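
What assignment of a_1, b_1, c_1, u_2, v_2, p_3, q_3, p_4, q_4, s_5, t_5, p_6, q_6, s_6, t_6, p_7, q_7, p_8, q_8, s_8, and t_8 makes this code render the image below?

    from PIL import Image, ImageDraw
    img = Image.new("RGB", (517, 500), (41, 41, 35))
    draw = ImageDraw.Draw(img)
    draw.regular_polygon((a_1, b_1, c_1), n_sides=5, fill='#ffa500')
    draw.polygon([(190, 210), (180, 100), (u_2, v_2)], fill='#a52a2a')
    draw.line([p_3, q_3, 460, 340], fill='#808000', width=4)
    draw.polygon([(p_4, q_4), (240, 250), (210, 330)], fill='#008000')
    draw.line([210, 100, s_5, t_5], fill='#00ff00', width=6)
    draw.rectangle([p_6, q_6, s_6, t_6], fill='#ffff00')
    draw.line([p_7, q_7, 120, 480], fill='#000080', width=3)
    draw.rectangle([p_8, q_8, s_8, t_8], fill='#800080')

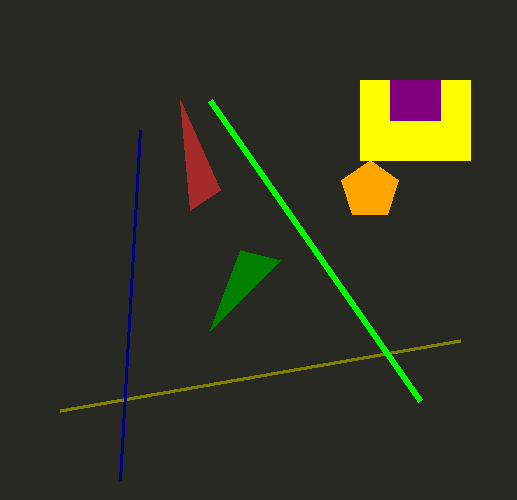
a_1 = 370, b_1 = 190, c_1 = 30, u_2 = 220, v_2 = 190, p_3 = 60, q_3 = 410, p_4 = 280, q_4 = 260, s_5 = 420, t_5 = 400, p_6 = 360, q_6 = 80, s_6 = 470, t_6 = 160, p_7 = 140, q_7 = 130, p_8 = 390, q_8 = 80, s_8 = 440, t_8 = 120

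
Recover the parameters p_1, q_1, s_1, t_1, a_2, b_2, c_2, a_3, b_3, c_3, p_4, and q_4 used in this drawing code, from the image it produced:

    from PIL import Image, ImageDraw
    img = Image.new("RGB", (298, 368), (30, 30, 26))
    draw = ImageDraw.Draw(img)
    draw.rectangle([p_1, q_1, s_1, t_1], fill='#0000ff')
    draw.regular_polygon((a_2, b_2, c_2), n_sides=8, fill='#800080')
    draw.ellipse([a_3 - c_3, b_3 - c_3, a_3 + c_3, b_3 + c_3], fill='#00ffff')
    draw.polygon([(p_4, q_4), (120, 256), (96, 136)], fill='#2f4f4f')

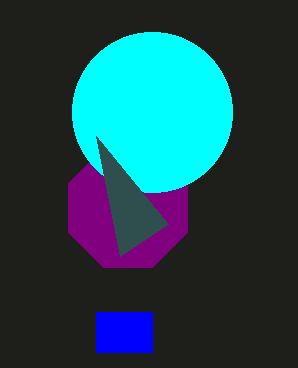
p_1 = 96; q_1 = 312; s_1 = 152; t_1 = 352; a_2 = 128; b_2 = 208; c_2 = 64; a_3 = 152; b_3 = 112; c_3 = 80; p_4 = 168; q_4 = 224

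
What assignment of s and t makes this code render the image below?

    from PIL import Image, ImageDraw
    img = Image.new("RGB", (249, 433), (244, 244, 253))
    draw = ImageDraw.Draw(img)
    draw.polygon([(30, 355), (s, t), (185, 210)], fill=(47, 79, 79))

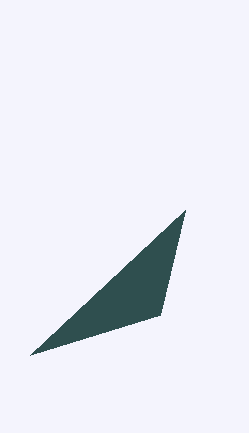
s = 160
t = 315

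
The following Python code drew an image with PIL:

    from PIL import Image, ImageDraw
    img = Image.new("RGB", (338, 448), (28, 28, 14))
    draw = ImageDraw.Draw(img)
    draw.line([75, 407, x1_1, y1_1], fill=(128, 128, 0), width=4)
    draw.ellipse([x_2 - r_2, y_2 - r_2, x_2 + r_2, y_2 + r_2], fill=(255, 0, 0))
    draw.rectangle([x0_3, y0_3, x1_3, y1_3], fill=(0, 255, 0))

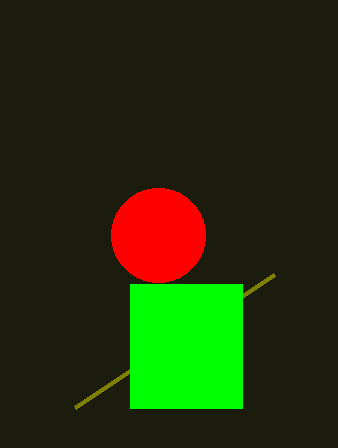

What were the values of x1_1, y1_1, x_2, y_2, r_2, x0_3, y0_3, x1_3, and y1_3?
x1_1 = 274, y1_1 = 274, x_2 = 158, y_2 = 235, r_2 = 47, x0_3 = 130, y0_3 = 284, x1_3 = 242, y1_3 = 408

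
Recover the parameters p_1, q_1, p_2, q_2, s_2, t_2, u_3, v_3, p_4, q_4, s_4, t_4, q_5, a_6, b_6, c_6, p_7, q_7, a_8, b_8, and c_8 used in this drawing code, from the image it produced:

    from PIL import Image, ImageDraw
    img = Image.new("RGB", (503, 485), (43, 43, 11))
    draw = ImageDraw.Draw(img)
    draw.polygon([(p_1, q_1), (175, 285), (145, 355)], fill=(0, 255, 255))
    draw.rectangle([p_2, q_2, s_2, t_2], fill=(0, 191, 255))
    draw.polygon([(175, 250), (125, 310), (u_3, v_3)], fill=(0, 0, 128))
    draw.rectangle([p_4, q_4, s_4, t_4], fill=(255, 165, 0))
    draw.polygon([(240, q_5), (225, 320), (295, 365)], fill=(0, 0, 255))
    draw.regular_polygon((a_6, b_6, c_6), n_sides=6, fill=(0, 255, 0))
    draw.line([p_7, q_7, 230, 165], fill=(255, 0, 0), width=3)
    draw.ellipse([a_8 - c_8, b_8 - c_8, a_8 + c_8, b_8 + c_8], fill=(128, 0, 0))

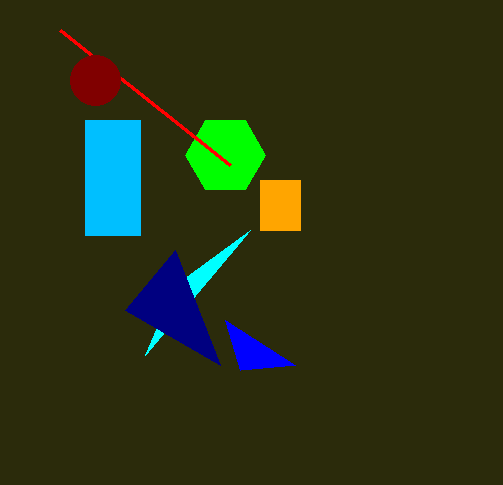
p_1 = 250, q_1 = 230, p_2 = 85, q_2 = 120, s_2 = 140, t_2 = 235, u_3 = 220, v_3 = 365, p_4 = 260, q_4 = 180, s_4 = 300, t_4 = 230, q_5 = 370, a_6 = 225, b_6 = 155, c_6 = 40, p_7 = 60, q_7 = 30, a_8 = 95, b_8 = 80, c_8 = 25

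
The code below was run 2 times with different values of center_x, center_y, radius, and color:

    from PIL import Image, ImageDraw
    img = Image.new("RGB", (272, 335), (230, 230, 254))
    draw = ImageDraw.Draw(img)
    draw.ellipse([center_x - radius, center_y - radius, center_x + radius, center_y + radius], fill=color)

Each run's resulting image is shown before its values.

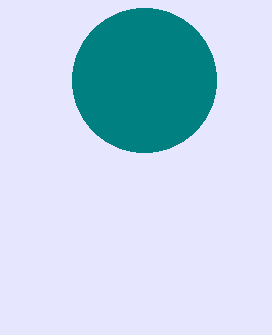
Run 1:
center_x = 144, center_y = 80, radius = 72, color = 'teal'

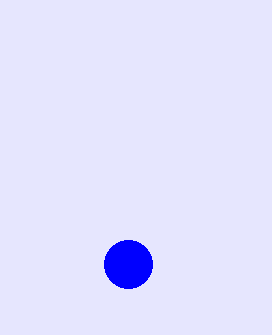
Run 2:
center_x = 128; center_y = 264; radius = 24; color = 'blue'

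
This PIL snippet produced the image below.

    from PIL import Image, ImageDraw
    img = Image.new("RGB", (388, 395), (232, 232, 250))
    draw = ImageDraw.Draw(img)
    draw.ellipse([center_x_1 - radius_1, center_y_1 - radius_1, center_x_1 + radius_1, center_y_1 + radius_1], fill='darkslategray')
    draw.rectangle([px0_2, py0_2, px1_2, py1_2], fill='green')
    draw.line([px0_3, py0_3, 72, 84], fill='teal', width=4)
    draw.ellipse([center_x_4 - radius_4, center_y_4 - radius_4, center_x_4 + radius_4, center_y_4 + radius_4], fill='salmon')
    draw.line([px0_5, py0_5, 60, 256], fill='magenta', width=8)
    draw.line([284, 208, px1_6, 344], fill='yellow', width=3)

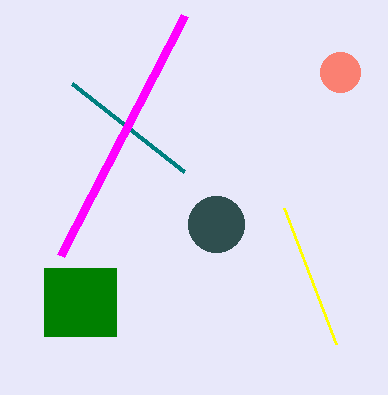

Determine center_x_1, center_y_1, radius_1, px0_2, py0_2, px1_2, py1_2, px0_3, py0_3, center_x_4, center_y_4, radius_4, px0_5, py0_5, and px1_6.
center_x_1 = 216, center_y_1 = 224, radius_1 = 28, px0_2 = 44, py0_2 = 268, px1_2 = 116, py1_2 = 336, px0_3 = 184, py0_3 = 172, center_x_4 = 340, center_y_4 = 72, radius_4 = 20, px0_5 = 184, py0_5 = 16, px1_6 = 336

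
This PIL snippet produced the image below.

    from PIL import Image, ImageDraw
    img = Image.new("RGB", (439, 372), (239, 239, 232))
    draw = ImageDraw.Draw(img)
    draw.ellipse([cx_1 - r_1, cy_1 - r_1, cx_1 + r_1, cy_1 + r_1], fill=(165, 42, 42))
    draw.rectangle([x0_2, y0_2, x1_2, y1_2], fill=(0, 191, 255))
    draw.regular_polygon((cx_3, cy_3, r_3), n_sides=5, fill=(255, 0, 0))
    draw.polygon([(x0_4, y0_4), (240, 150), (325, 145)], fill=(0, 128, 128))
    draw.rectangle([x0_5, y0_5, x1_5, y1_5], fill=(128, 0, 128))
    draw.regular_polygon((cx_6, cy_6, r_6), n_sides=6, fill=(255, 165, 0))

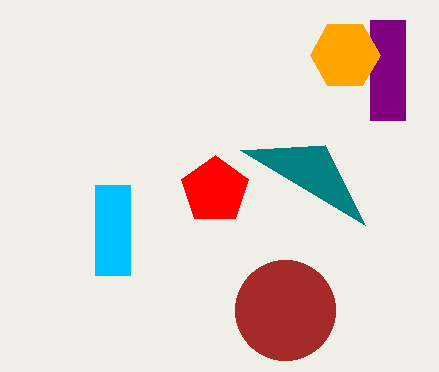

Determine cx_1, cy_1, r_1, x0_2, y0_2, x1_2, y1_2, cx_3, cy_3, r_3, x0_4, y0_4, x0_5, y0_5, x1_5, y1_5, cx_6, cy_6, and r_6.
cx_1 = 285
cy_1 = 310
r_1 = 50
x0_2 = 95
y0_2 = 185
x1_2 = 130
y1_2 = 275
cx_3 = 215
cy_3 = 190
r_3 = 35
x0_4 = 365
y0_4 = 225
x0_5 = 370
y0_5 = 20
x1_5 = 405
y1_5 = 120
cx_6 = 345
cy_6 = 55
r_6 = 35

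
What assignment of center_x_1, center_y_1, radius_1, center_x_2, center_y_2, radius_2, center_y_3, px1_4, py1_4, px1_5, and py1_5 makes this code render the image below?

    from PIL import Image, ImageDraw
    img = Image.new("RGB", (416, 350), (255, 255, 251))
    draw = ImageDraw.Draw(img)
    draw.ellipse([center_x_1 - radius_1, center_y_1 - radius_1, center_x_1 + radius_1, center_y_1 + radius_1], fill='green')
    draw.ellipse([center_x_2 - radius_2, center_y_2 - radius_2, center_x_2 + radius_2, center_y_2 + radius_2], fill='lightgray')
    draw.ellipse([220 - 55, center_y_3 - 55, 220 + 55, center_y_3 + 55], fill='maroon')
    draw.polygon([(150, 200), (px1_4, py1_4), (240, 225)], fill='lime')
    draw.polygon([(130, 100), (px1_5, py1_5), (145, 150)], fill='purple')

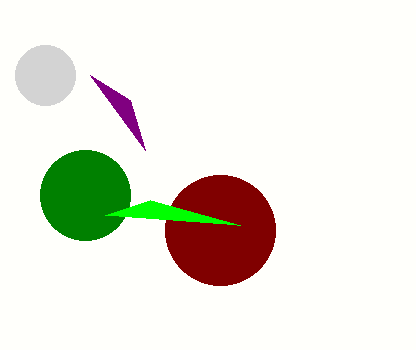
center_x_1 = 85
center_y_1 = 195
radius_1 = 45
center_x_2 = 45
center_y_2 = 75
radius_2 = 30
center_y_3 = 230
px1_4 = 105
py1_4 = 215
px1_5 = 90
py1_5 = 75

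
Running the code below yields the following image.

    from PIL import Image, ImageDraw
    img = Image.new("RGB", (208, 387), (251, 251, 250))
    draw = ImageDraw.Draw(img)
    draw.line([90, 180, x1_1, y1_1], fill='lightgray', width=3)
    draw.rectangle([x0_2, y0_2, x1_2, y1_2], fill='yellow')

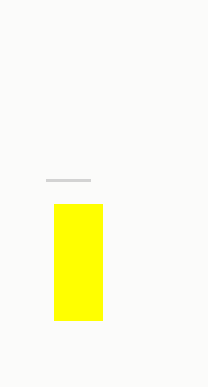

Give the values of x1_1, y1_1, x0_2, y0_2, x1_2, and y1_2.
x1_1 = 46
y1_1 = 180
x0_2 = 54
y0_2 = 204
x1_2 = 102
y1_2 = 320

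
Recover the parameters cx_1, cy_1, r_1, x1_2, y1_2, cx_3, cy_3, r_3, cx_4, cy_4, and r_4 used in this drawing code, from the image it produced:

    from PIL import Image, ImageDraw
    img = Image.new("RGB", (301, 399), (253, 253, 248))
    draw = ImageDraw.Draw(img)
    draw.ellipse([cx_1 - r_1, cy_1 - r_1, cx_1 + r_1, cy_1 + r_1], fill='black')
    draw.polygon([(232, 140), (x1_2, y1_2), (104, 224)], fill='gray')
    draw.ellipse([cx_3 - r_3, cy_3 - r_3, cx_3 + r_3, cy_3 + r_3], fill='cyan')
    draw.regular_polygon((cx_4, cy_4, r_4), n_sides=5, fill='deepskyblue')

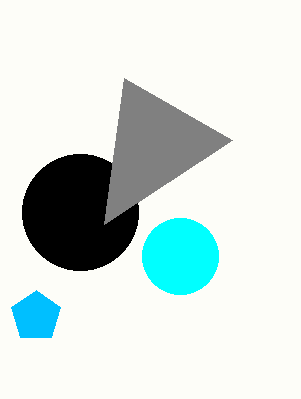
cx_1 = 80, cy_1 = 212, r_1 = 58, x1_2 = 124, y1_2 = 78, cx_3 = 180, cy_3 = 256, r_3 = 38, cx_4 = 36, cy_4 = 316, r_4 = 26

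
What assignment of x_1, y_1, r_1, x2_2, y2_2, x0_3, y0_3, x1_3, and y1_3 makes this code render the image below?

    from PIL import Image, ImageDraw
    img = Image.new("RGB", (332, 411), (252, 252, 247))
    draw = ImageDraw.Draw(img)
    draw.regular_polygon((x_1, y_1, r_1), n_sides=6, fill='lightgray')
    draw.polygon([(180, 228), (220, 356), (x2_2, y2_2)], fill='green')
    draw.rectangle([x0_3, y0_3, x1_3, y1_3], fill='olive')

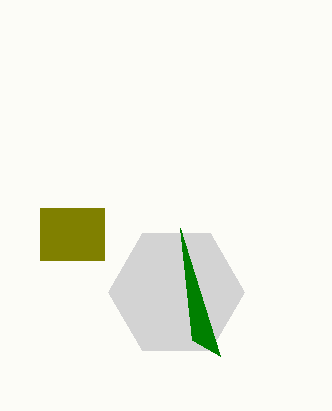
x_1 = 176
y_1 = 292
r_1 = 68
x2_2 = 192
y2_2 = 340
x0_3 = 40
y0_3 = 208
x1_3 = 104
y1_3 = 260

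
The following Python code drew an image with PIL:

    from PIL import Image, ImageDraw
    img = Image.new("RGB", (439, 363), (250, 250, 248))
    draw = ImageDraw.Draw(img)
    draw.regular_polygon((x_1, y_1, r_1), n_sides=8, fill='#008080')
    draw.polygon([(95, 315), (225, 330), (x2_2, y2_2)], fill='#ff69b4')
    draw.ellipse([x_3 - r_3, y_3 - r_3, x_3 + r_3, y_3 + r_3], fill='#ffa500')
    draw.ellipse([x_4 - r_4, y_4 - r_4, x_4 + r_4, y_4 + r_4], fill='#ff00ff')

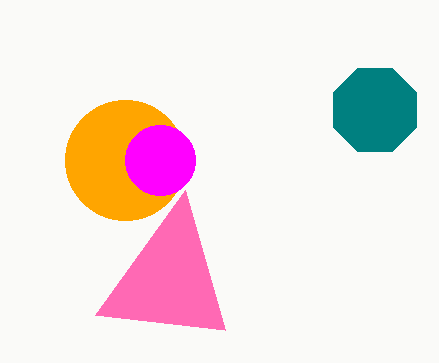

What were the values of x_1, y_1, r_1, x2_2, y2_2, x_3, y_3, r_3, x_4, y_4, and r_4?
x_1 = 375; y_1 = 110; r_1 = 45; x2_2 = 185; y2_2 = 190; x_3 = 125; y_3 = 160; r_3 = 60; x_4 = 160; y_4 = 160; r_4 = 35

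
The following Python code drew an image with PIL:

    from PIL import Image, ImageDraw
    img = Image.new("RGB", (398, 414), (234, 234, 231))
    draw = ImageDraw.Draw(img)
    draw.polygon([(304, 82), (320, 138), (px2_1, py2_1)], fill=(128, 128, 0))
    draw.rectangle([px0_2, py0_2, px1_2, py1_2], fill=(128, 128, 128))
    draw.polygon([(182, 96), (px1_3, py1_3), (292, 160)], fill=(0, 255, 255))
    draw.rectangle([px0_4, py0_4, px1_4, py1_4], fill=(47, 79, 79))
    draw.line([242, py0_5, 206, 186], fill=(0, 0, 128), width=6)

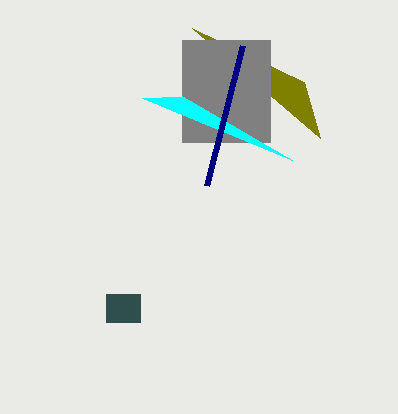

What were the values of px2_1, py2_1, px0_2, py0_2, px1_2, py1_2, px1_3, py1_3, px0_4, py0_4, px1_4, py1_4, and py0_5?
px2_1 = 192, py2_1 = 28, px0_2 = 182, py0_2 = 40, px1_2 = 270, py1_2 = 142, px1_3 = 142, py1_3 = 98, px0_4 = 106, py0_4 = 294, px1_4 = 140, py1_4 = 322, py0_5 = 46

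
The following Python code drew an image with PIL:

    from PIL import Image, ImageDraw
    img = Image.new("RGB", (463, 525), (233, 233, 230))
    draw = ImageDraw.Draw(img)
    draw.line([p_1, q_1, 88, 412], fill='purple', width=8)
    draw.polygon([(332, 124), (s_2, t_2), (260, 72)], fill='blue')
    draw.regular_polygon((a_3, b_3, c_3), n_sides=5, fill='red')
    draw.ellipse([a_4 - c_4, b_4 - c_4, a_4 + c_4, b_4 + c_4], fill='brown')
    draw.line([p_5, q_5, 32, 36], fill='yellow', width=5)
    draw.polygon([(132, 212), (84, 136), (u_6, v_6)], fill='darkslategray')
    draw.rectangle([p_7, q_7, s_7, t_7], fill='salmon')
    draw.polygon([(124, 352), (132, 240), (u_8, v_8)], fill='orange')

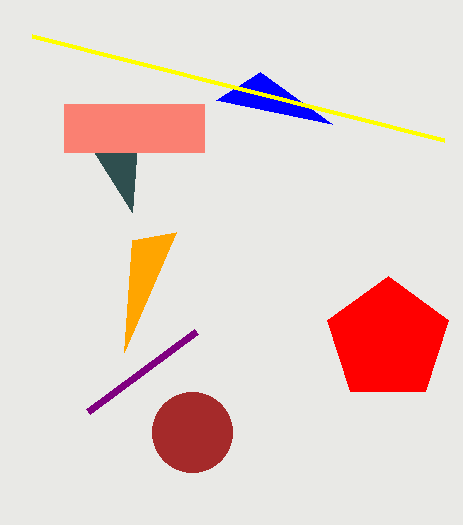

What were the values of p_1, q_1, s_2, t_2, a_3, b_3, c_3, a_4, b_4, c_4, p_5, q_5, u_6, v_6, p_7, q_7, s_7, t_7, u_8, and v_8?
p_1 = 196, q_1 = 332, s_2 = 216, t_2 = 100, a_3 = 388, b_3 = 340, c_3 = 64, a_4 = 192, b_4 = 432, c_4 = 40, p_5 = 444, q_5 = 140, u_6 = 140, v_6 = 104, p_7 = 64, q_7 = 104, s_7 = 204, t_7 = 152, u_8 = 176, v_8 = 232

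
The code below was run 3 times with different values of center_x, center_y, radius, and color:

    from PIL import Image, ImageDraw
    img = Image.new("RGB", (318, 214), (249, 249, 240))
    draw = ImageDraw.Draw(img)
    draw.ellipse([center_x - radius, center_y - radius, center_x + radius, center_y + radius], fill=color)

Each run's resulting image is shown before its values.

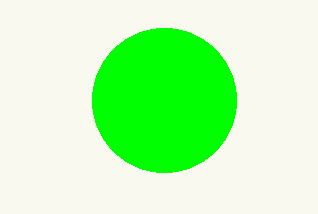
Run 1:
center_x = 164; center_y = 100; radius = 72; color = 'lime'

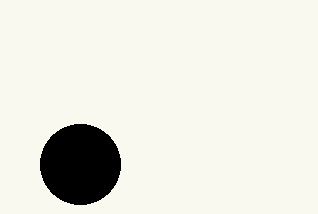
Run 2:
center_x = 80
center_y = 164
radius = 40
color = 'black'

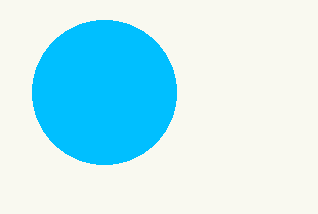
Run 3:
center_x = 104
center_y = 92
radius = 72
color = 'deepskyblue'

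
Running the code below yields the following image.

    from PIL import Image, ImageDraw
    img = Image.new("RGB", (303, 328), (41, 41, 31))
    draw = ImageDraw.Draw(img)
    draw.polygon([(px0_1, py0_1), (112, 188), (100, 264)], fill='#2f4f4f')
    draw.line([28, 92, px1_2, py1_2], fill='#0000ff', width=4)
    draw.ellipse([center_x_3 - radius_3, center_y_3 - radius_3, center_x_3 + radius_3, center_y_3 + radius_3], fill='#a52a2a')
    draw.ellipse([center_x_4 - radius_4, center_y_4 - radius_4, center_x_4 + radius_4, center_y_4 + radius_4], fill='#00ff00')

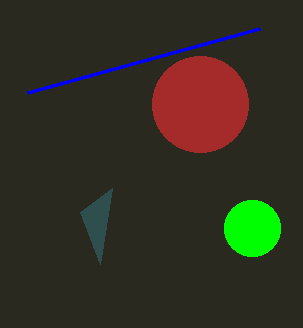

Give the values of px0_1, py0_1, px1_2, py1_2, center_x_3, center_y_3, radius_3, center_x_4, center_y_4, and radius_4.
px0_1 = 80, py0_1 = 212, px1_2 = 260, py1_2 = 28, center_x_3 = 200, center_y_3 = 104, radius_3 = 48, center_x_4 = 252, center_y_4 = 228, radius_4 = 28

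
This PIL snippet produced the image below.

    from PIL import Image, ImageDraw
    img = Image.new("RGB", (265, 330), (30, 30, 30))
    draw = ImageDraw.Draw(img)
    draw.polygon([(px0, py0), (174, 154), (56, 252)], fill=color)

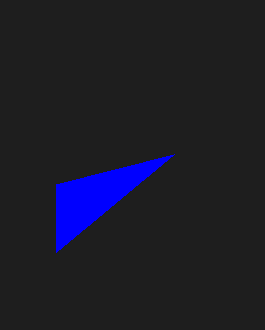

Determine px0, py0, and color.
px0 = 56; py0 = 184; color = 'blue'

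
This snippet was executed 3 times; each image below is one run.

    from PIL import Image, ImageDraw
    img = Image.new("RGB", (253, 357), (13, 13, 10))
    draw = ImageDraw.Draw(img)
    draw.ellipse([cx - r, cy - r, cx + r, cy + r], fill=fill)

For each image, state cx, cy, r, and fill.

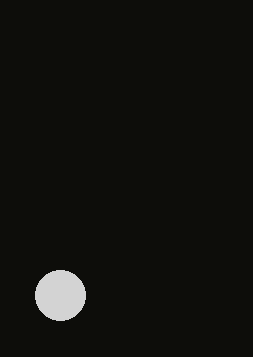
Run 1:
cx = 60; cy = 295; r = 25; fill = 'lightgray'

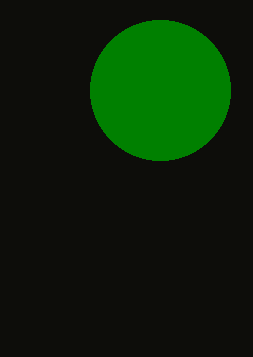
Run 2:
cx = 160
cy = 90
r = 70
fill = 'green'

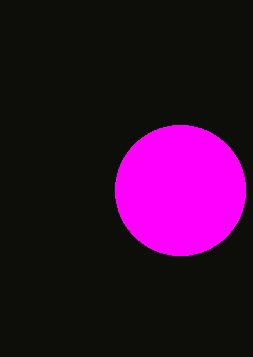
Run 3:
cx = 180; cy = 190; r = 65; fill = 'magenta'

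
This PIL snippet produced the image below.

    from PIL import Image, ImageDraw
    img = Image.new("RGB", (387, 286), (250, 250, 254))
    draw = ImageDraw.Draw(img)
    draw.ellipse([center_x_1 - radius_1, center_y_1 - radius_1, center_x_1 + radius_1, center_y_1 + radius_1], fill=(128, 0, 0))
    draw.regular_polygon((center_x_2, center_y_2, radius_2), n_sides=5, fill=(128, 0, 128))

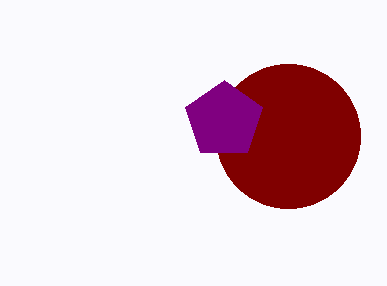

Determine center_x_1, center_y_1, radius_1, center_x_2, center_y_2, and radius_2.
center_x_1 = 288; center_y_1 = 136; radius_1 = 72; center_x_2 = 224; center_y_2 = 120; radius_2 = 40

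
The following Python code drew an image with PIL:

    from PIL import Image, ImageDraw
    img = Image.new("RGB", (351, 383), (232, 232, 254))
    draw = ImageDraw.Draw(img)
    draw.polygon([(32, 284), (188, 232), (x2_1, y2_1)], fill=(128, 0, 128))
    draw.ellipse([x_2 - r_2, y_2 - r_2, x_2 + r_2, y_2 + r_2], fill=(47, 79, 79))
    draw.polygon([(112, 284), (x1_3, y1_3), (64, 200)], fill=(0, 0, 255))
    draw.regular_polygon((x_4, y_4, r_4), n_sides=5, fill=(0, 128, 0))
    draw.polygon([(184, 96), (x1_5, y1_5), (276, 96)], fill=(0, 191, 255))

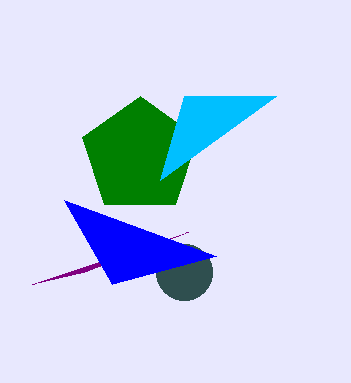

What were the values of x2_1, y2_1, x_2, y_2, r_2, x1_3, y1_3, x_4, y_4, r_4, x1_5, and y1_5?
x2_1 = 84, y2_1 = 272, x_2 = 184, y_2 = 272, r_2 = 28, x1_3 = 216, y1_3 = 256, x_4 = 140, y_4 = 156, r_4 = 60, x1_5 = 160, y1_5 = 180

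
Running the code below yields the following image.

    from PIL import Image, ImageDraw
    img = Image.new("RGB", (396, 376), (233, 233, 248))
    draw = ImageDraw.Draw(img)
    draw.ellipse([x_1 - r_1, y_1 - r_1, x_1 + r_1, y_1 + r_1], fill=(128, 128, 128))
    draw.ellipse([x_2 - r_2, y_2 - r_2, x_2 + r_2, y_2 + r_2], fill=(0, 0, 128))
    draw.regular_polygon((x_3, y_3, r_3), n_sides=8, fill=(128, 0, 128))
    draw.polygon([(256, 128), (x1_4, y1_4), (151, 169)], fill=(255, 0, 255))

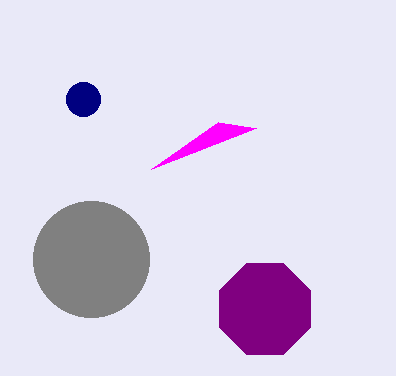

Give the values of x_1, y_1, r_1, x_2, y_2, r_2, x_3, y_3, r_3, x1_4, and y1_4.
x_1 = 91; y_1 = 259; r_1 = 58; x_2 = 83; y_2 = 99; r_2 = 17; x_3 = 265; y_3 = 309; r_3 = 49; x1_4 = 218; y1_4 = 122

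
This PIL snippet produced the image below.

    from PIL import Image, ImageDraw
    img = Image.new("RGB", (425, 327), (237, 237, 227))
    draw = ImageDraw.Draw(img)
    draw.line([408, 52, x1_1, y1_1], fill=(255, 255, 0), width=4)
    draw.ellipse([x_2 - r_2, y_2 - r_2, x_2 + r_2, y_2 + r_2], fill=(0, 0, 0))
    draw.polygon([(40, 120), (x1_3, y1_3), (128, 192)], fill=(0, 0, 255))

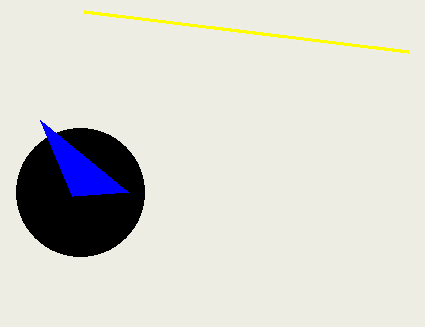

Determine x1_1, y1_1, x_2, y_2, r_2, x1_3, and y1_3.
x1_1 = 84; y1_1 = 12; x_2 = 80; y_2 = 192; r_2 = 64; x1_3 = 72; y1_3 = 196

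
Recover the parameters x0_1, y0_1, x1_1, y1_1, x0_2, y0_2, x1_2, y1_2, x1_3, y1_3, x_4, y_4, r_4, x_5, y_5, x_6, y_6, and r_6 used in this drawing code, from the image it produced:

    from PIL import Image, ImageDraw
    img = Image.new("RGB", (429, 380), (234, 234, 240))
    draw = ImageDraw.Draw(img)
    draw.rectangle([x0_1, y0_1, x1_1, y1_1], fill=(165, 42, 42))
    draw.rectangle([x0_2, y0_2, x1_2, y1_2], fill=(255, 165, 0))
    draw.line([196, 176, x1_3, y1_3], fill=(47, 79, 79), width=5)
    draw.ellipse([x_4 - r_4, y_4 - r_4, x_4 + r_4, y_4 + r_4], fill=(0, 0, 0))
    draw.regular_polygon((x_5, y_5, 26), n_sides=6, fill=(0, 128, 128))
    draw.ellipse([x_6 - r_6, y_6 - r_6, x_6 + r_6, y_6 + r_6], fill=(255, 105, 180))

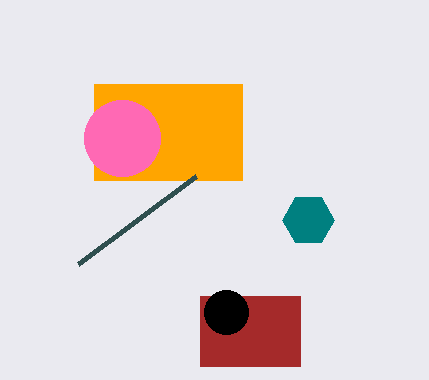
x0_1 = 200
y0_1 = 296
x1_1 = 300
y1_1 = 366
x0_2 = 94
y0_2 = 84
x1_2 = 242
y1_2 = 180
x1_3 = 78
y1_3 = 264
x_4 = 226
y_4 = 312
r_4 = 22
x_5 = 308
y_5 = 220
x_6 = 122
y_6 = 138
r_6 = 38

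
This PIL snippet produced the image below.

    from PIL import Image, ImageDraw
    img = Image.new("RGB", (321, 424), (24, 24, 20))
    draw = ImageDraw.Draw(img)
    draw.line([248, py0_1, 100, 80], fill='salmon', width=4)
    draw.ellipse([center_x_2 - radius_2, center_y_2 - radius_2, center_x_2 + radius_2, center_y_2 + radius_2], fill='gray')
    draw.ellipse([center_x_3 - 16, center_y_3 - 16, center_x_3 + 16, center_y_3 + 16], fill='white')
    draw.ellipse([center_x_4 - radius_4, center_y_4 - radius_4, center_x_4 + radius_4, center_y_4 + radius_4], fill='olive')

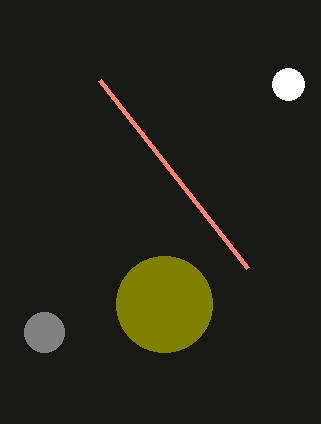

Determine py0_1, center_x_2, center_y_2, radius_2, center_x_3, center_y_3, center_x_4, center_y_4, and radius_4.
py0_1 = 268, center_x_2 = 44, center_y_2 = 332, radius_2 = 20, center_x_3 = 288, center_y_3 = 84, center_x_4 = 164, center_y_4 = 304, radius_4 = 48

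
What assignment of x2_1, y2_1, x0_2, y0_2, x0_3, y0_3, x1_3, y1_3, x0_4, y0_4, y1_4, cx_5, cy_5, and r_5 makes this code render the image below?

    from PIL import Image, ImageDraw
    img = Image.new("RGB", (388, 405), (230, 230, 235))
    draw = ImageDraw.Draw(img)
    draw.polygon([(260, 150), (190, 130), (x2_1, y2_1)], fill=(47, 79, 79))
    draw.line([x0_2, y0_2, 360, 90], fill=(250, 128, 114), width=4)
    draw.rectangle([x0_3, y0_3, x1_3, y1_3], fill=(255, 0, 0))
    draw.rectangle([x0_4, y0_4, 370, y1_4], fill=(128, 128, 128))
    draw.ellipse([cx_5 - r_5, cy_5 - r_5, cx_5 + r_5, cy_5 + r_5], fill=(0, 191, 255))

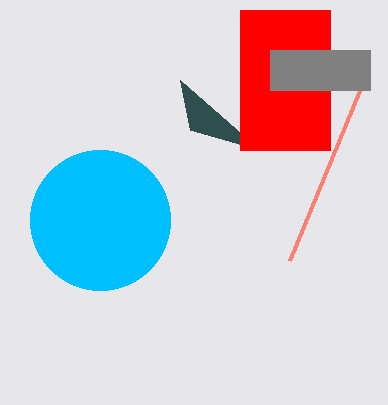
x2_1 = 180, y2_1 = 80, x0_2 = 290, y0_2 = 260, x0_3 = 240, y0_3 = 10, x1_3 = 330, y1_3 = 150, x0_4 = 270, y0_4 = 50, y1_4 = 90, cx_5 = 100, cy_5 = 220, r_5 = 70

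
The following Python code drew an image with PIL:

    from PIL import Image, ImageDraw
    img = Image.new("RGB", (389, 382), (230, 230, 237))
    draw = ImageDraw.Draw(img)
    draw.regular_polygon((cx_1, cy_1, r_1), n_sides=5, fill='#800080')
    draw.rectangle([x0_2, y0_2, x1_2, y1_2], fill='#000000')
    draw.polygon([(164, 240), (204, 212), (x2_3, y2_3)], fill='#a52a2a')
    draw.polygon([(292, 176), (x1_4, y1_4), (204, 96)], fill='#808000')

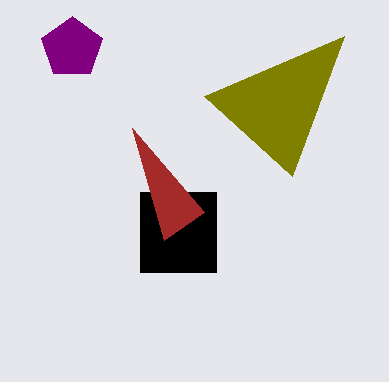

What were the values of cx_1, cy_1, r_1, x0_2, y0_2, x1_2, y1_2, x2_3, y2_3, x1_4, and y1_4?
cx_1 = 72, cy_1 = 48, r_1 = 32, x0_2 = 140, y0_2 = 192, x1_2 = 216, y1_2 = 272, x2_3 = 132, y2_3 = 128, x1_4 = 344, y1_4 = 36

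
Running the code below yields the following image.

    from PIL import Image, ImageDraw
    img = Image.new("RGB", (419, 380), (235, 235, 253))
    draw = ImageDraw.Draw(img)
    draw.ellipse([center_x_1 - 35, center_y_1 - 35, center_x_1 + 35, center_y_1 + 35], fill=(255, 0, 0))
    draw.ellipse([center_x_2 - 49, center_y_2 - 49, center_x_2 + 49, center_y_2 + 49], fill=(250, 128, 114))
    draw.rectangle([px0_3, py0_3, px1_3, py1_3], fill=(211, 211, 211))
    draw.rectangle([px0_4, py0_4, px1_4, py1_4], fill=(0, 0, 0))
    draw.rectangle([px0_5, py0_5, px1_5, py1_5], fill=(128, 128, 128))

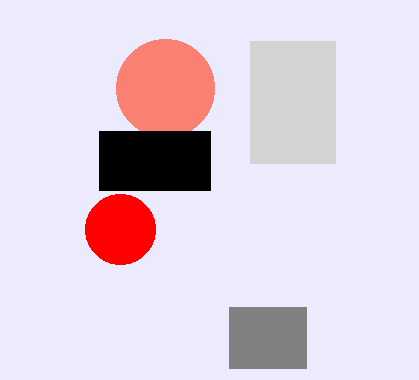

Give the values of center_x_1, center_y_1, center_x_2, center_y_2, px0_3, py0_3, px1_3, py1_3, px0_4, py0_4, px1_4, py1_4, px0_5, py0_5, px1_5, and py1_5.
center_x_1 = 120; center_y_1 = 229; center_x_2 = 165; center_y_2 = 88; px0_3 = 250; py0_3 = 41; px1_3 = 335; py1_3 = 163; px0_4 = 99; py0_4 = 131; px1_4 = 210; py1_4 = 190; px0_5 = 229; py0_5 = 307; px1_5 = 306; py1_5 = 368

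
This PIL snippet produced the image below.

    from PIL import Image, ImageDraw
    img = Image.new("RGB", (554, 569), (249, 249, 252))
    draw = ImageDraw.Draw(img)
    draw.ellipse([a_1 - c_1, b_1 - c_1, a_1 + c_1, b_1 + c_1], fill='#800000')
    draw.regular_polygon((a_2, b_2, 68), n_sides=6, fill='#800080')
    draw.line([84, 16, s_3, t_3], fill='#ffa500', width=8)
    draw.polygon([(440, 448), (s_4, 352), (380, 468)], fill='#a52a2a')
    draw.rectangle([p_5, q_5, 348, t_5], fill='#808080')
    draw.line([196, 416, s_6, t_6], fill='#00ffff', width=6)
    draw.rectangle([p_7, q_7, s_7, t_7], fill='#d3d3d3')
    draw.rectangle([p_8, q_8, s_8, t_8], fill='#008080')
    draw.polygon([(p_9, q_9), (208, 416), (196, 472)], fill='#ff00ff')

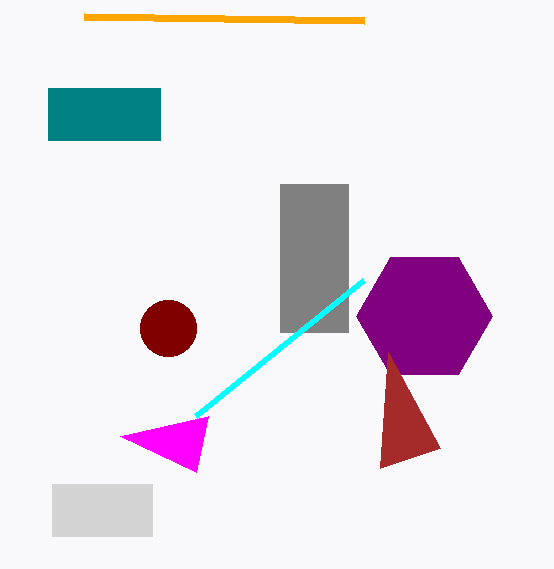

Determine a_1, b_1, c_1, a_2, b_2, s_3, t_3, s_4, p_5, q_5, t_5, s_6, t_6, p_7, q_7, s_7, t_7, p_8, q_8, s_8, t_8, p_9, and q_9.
a_1 = 168, b_1 = 328, c_1 = 28, a_2 = 424, b_2 = 316, s_3 = 364, t_3 = 20, s_4 = 388, p_5 = 280, q_5 = 184, t_5 = 332, s_6 = 364, t_6 = 280, p_7 = 52, q_7 = 484, s_7 = 152, t_7 = 536, p_8 = 48, q_8 = 88, s_8 = 160, t_8 = 140, p_9 = 120, q_9 = 436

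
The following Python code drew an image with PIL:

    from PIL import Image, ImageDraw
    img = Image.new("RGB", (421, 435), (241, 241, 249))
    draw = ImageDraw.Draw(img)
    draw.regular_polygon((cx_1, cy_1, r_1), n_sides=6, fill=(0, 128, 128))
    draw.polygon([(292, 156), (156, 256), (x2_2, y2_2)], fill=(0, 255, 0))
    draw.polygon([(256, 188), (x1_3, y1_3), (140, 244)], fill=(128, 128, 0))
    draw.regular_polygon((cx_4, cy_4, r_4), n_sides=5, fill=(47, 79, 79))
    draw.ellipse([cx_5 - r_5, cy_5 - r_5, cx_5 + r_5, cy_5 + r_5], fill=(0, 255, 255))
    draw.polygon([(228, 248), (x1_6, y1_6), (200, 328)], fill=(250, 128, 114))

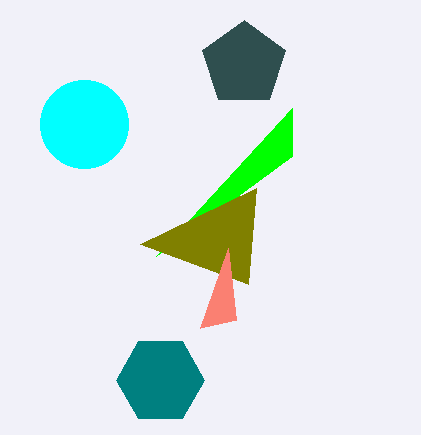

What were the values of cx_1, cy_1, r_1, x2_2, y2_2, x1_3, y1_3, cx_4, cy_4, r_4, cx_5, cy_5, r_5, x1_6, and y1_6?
cx_1 = 160; cy_1 = 380; r_1 = 44; x2_2 = 292; y2_2 = 108; x1_3 = 248; y1_3 = 284; cx_4 = 244; cy_4 = 64; r_4 = 44; cx_5 = 84; cy_5 = 124; r_5 = 44; x1_6 = 236; y1_6 = 320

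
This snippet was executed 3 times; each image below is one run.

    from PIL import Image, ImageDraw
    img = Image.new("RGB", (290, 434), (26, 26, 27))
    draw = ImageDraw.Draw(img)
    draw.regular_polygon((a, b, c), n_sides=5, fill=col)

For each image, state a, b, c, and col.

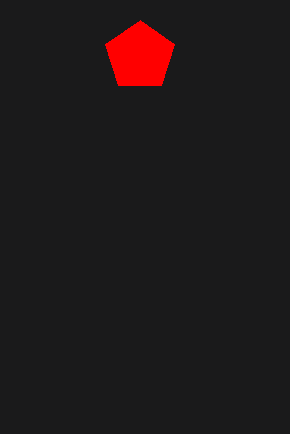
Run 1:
a = 140
b = 56
c = 36
col = 'red'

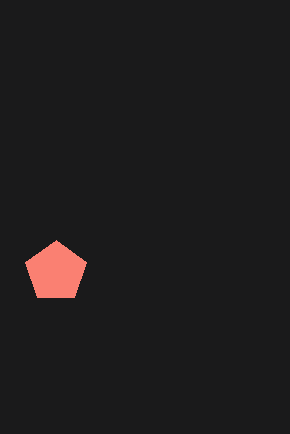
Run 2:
a = 56
b = 272
c = 32
col = 'salmon'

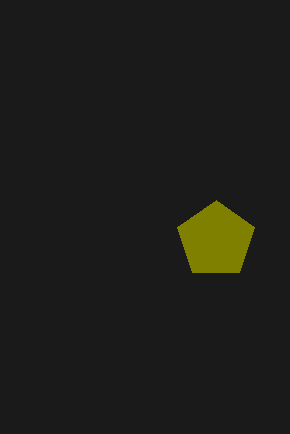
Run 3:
a = 216, b = 240, c = 40, col = 'olive'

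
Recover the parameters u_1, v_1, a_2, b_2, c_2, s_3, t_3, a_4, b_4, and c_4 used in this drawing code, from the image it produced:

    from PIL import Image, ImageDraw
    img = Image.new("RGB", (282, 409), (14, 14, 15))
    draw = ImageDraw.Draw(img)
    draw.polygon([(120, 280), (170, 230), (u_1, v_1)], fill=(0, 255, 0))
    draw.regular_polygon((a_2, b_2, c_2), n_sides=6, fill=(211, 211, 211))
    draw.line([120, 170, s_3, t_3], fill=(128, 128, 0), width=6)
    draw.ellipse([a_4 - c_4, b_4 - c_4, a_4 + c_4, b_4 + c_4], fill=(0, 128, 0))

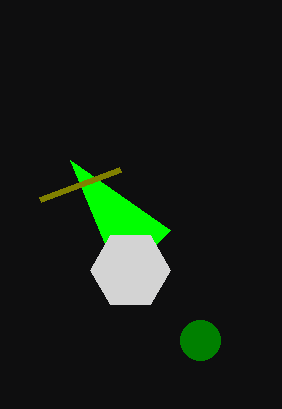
u_1 = 70
v_1 = 160
a_2 = 130
b_2 = 270
c_2 = 40
s_3 = 40
t_3 = 200
a_4 = 200
b_4 = 340
c_4 = 20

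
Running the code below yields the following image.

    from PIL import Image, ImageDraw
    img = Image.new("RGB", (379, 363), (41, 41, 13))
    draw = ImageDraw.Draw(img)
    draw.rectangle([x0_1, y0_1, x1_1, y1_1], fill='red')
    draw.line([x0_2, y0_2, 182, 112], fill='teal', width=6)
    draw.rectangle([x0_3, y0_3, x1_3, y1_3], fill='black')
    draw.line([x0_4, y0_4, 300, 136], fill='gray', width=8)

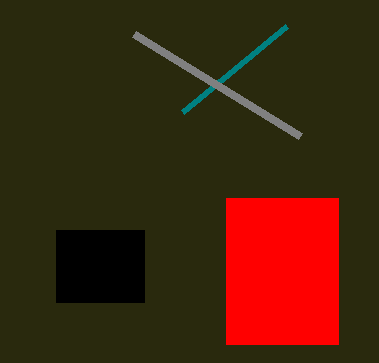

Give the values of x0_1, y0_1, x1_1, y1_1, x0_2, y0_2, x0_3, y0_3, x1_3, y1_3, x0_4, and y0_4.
x0_1 = 226, y0_1 = 198, x1_1 = 338, y1_1 = 344, x0_2 = 286, y0_2 = 26, x0_3 = 56, y0_3 = 230, x1_3 = 144, y1_3 = 302, x0_4 = 134, y0_4 = 34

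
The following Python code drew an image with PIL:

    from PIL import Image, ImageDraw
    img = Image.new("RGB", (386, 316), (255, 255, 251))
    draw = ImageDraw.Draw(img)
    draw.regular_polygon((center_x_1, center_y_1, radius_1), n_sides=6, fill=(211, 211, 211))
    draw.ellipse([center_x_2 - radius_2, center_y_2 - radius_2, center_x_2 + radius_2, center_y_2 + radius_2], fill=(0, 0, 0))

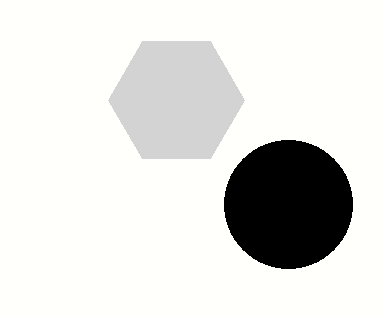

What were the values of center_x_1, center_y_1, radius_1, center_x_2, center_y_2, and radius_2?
center_x_1 = 176, center_y_1 = 100, radius_1 = 68, center_x_2 = 288, center_y_2 = 204, radius_2 = 64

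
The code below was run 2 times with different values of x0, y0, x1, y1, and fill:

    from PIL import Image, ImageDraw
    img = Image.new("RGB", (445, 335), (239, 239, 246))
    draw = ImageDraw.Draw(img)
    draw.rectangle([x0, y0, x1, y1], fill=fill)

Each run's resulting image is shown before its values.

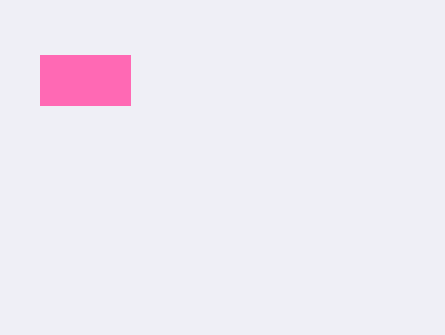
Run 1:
x0 = 40; y0 = 55; x1 = 130; y1 = 105; fill = 'hotpink'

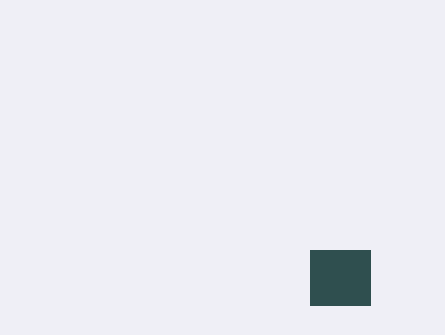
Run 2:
x0 = 310, y0 = 250, x1 = 370, y1 = 305, fill = 'darkslategray'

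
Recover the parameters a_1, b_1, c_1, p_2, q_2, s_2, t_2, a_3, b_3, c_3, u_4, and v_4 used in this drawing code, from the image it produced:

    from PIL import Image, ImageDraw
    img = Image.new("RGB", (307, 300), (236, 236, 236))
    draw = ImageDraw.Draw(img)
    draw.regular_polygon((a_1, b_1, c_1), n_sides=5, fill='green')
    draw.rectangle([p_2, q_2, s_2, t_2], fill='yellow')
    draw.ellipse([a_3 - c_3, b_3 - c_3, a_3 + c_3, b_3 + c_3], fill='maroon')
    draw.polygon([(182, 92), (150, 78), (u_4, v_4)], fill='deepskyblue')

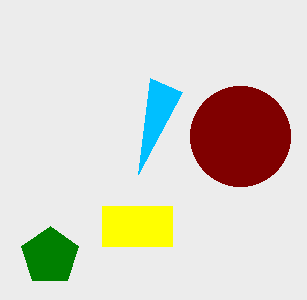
a_1 = 50; b_1 = 256; c_1 = 30; p_2 = 102; q_2 = 206; s_2 = 172; t_2 = 246; a_3 = 240; b_3 = 136; c_3 = 50; u_4 = 138; v_4 = 174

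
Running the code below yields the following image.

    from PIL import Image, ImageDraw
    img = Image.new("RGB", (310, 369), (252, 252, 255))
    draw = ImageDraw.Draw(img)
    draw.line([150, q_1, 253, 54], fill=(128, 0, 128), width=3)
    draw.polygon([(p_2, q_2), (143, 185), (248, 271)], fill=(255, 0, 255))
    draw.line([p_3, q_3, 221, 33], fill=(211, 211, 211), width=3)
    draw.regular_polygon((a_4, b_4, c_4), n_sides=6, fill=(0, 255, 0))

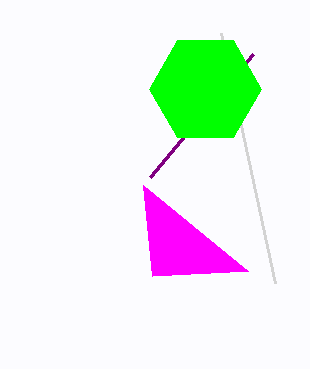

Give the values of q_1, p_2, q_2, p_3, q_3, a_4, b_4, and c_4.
q_1 = 177, p_2 = 152, q_2 = 276, p_3 = 275, q_3 = 283, a_4 = 205, b_4 = 89, c_4 = 56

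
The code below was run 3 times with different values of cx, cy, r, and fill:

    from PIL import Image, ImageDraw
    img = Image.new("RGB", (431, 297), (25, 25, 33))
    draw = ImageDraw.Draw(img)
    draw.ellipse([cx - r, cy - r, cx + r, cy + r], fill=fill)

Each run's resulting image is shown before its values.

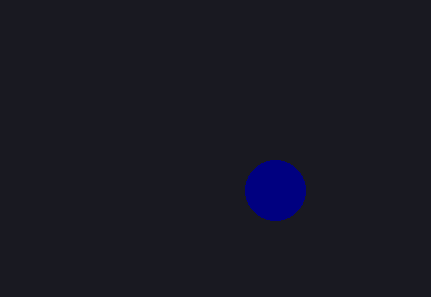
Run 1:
cx = 275
cy = 190
r = 30
fill = 'navy'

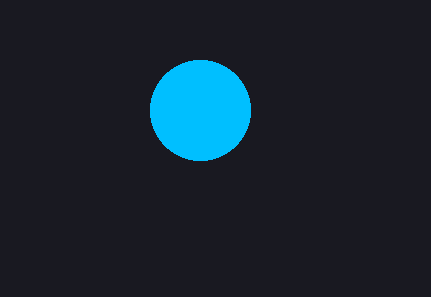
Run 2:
cx = 200; cy = 110; r = 50; fill = 'deepskyblue'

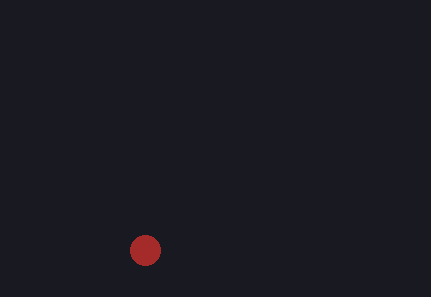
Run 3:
cx = 145; cy = 250; r = 15; fill = 'brown'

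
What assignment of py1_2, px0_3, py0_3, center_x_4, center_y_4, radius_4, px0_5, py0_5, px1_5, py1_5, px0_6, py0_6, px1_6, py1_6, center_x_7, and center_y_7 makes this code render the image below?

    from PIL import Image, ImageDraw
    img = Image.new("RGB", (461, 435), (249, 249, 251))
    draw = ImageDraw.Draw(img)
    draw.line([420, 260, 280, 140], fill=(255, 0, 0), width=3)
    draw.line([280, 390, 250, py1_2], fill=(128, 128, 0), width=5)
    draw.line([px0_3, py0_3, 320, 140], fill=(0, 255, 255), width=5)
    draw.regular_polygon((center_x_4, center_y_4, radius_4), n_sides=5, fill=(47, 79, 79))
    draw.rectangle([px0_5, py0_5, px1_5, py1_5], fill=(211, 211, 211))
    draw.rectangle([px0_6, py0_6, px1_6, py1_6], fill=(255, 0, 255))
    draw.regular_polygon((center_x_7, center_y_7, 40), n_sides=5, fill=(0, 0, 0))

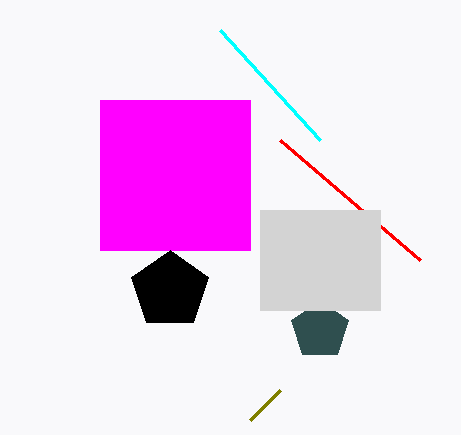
py1_2 = 420; px0_3 = 220; py0_3 = 30; center_x_4 = 320; center_y_4 = 330; radius_4 = 30; px0_5 = 260; py0_5 = 210; px1_5 = 380; py1_5 = 310; px0_6 = 100; py0_6 = 100; px1_6 = 250; py1_6 = 250; center_x_7 = 170; center_y_7 = 290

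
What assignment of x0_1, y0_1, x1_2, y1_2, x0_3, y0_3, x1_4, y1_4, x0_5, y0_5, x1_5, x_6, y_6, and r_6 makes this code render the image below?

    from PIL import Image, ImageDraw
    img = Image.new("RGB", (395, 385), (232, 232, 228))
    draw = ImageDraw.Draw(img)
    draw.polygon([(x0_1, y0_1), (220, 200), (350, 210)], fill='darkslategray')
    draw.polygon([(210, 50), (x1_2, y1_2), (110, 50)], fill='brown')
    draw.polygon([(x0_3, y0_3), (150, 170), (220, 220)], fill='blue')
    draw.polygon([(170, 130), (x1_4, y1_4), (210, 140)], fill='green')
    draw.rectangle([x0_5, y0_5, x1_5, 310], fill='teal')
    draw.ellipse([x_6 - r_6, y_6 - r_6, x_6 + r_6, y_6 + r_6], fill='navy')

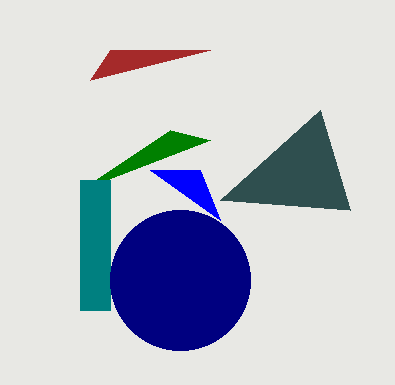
x0_1 = 320
y0_1 = 110
x1_2 = 90
y1_2 = 80
x0_3 = 200
y0_3 = 170
x1_4 = 80
y1_4 = 190
x0_5 = 80
y0_5 = 180
x1_5 = 110
x_6 = 180
y_6 = 280
r_6 = 70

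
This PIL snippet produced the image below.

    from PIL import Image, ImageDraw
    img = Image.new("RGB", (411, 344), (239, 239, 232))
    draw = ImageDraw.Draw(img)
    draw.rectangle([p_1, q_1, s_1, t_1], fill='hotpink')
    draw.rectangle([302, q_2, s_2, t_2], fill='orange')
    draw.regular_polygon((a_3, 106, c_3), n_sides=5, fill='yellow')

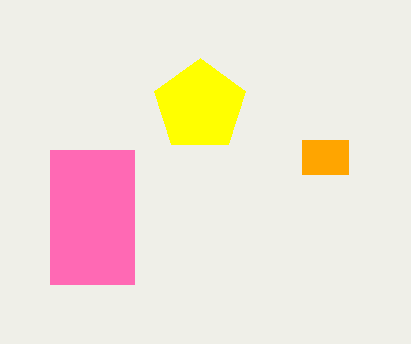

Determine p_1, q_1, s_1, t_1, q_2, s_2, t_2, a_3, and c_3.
p_1 = 50, q_1 = 150, s_1 = 134, t_1 = 284, q_2 = 140, s_2 = 348, t_2 = 174, a_3 = 200, c_3 = 48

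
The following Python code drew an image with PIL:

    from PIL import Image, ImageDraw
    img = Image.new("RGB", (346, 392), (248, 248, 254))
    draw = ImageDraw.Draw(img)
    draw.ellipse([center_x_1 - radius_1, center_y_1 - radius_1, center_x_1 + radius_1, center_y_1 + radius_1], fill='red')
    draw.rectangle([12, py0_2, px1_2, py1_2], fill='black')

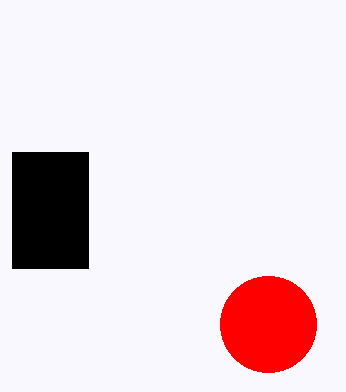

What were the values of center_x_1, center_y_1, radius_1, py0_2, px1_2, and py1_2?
center_x_1 = 268, center_y_1 = 324, radius_1 = 48, py0_2 = 152, px1_2 = 88, py1_2 = 268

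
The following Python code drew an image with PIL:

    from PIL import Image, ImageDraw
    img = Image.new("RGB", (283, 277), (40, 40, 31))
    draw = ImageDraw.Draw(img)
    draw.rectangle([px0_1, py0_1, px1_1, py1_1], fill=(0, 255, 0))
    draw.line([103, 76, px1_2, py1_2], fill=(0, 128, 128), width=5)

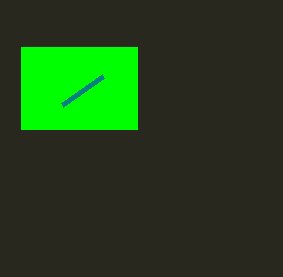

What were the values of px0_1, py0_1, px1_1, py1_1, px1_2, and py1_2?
px0_1 = 21; py0_1 = 47; px1_1 = 137; py1_1 = 129; px1_2 = 62; py1_2 = 105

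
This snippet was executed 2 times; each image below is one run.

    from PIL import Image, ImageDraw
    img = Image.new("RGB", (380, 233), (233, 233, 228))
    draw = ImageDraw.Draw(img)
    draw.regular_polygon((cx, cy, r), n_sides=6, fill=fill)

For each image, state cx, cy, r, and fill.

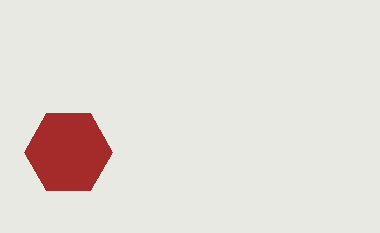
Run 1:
cx = 68
cy = 152
r = 44
fill = 'brown'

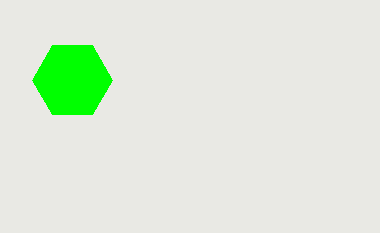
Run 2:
cx = 72; cy = 80; r = 40; fill = 'lime'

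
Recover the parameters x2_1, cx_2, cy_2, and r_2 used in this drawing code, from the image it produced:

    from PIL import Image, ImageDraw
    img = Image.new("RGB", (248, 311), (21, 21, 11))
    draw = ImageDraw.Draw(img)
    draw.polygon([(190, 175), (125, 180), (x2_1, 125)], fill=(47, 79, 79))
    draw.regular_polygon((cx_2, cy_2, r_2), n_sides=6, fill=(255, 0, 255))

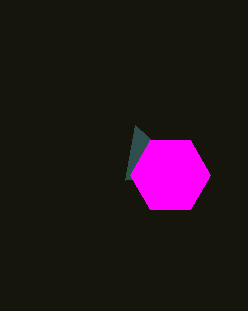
x2_1 = 135; cx_2 = 170; cy_2 = 175; r_2 = 40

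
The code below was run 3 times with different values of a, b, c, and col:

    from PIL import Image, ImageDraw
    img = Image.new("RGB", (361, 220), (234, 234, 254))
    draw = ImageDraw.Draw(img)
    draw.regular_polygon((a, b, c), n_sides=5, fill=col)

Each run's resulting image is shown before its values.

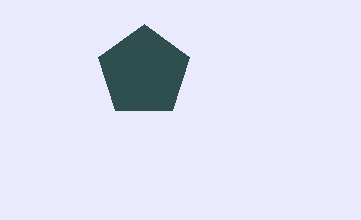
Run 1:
a = 144; b = 72; c = 48; col = 'darkslategray'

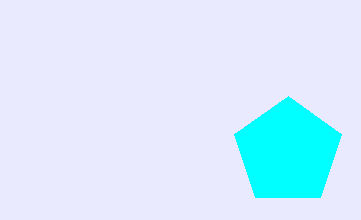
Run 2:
a = 288, b = 152, c = 56, col = 'cyan'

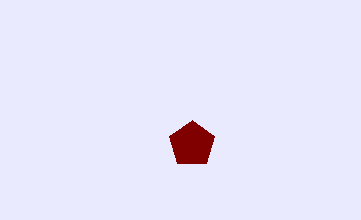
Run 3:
a = 192, b = 144, c = 24, col = 'maroon'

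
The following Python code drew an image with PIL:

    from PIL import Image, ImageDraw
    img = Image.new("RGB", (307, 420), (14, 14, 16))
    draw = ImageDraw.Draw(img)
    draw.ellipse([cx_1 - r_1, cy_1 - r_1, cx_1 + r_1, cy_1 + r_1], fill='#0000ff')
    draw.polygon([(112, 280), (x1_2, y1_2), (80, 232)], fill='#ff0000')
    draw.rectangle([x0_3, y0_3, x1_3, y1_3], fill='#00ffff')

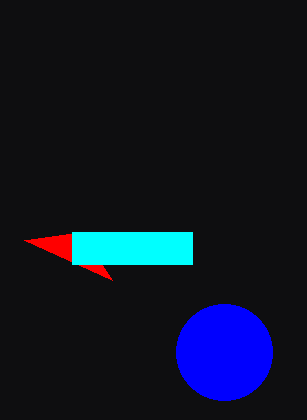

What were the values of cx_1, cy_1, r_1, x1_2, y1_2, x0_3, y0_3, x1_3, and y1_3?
cx_1 = 224
cy_1 = 352
r_1 = 48
x1_2 = 24
y1_2 = 240
x0_3 = 72
y0_3 = 232
x1_3 = 192
y1_3 = 264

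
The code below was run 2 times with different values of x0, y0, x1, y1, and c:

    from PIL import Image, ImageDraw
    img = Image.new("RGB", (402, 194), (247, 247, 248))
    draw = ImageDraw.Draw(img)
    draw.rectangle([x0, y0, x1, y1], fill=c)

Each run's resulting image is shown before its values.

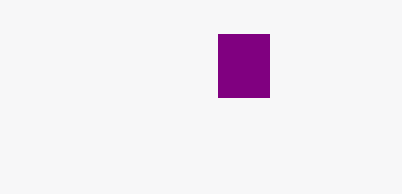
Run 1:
x0 = 218
y0 = 34
x1 = 269
y1 = 97
c = 'purple'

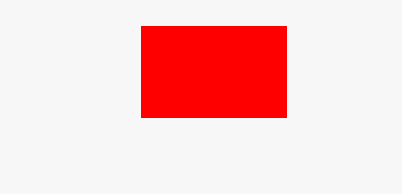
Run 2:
x0 = 141; y0 = 26; x1 = 286; y1 = 117; c = 'red'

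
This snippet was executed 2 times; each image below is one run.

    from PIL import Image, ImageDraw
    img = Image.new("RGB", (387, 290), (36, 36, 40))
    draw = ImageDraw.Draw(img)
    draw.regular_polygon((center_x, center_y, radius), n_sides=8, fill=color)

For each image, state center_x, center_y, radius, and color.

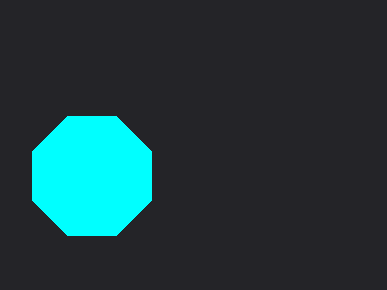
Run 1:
center_x = 92; center_y = 176; radius = 64; color = 'cyan'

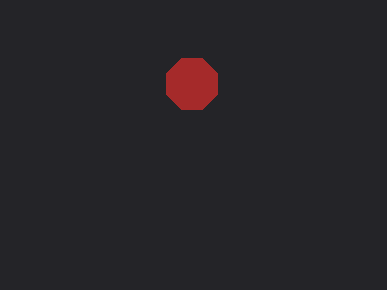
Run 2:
center_x = 192
center_y = 84
radius = 28
color = 'brown'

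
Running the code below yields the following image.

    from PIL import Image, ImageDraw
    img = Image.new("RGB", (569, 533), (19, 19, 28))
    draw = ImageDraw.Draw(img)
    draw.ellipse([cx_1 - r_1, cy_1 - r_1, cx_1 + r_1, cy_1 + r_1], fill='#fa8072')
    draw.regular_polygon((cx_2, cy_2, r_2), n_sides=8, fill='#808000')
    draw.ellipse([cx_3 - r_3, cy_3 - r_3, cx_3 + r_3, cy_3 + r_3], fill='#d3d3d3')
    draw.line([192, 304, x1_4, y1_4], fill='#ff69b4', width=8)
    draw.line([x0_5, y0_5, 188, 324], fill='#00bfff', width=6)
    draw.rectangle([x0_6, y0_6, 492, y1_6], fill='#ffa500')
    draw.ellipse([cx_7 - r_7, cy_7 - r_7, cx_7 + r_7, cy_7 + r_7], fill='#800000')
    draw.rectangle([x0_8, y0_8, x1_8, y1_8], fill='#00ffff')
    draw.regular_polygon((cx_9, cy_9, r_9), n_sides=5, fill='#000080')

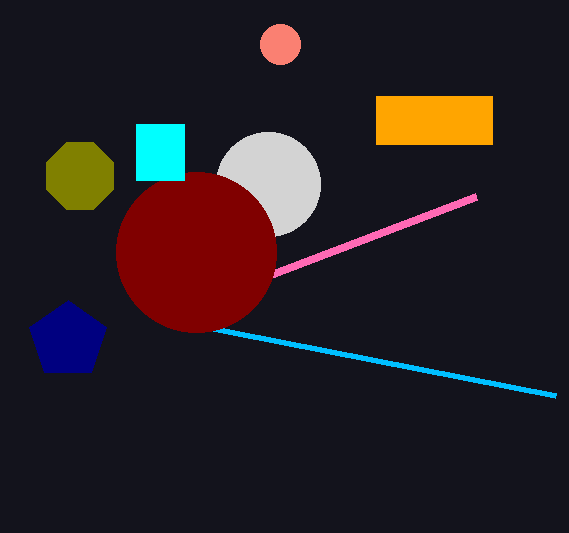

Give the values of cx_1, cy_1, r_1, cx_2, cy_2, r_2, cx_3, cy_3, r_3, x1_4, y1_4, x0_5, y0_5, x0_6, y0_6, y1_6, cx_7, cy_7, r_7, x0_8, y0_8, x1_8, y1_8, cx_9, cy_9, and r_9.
cx_1 = 280; cy_1 = 44; r_1 = 20; cx_2 = 80; cy_2 = 176; r_2 = 36; cx_3 = 268; cy_3 = 184; r_3 = 52; x1_4 = 476; y1_4 = 196; x0_5 = 556; y0_5 = 396; x0_6 = 376; y0_6 = 96; y1_6 = 144; cx_7 = 196; cy_7 = 252; r_7 = 80; x0_8 = 136; y0_8 = 124; x1_8 = 184; y1_8 = 180; cx_9 = 68; cy_9 = 340; r_9 = 40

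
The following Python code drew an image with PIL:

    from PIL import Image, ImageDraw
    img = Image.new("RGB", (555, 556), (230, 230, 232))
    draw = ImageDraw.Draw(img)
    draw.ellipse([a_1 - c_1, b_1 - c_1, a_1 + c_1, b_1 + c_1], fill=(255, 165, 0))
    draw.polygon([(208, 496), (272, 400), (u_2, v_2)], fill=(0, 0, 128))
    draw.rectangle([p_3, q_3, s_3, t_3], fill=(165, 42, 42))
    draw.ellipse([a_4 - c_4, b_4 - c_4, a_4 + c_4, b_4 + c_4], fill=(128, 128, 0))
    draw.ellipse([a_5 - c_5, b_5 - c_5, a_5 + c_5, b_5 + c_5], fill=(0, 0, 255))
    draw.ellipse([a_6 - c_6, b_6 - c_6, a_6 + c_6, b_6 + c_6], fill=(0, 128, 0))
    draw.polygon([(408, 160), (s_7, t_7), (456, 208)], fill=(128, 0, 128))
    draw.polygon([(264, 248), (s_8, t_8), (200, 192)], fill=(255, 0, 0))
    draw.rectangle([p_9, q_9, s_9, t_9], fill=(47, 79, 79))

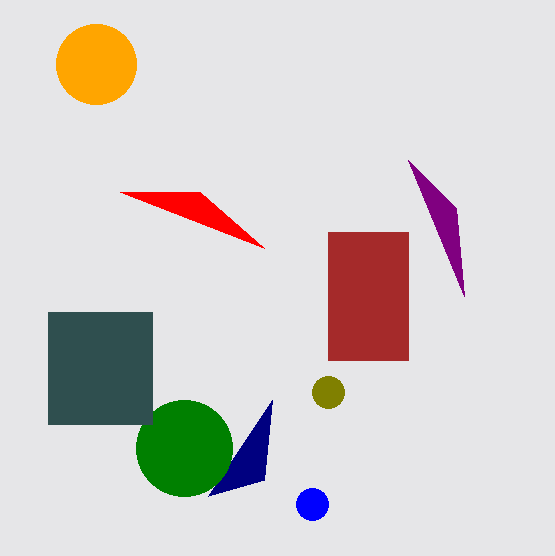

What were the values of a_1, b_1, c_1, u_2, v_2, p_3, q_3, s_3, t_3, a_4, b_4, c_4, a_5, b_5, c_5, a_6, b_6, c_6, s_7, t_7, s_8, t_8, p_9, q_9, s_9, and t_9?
a_1 = 96, b_1 = 64, c_1 = 40, u_2 = 264, v_2 = 480, p_3 = 328, q_3 = 232, s_3 = 408, t_3 = 360, a_4 = 328, b_4 = 392, c_4 = 16, a_5 = 312, b_5 = 504, c_5 = 16, a_6 = 184, b_6 = 448, c_6 = 48, s_7 = 464, t_7 = 296, s_8 = 120, t_8 = 192, p_9 = 48, q_9 = 312, s_9 = 152, t_9 = 424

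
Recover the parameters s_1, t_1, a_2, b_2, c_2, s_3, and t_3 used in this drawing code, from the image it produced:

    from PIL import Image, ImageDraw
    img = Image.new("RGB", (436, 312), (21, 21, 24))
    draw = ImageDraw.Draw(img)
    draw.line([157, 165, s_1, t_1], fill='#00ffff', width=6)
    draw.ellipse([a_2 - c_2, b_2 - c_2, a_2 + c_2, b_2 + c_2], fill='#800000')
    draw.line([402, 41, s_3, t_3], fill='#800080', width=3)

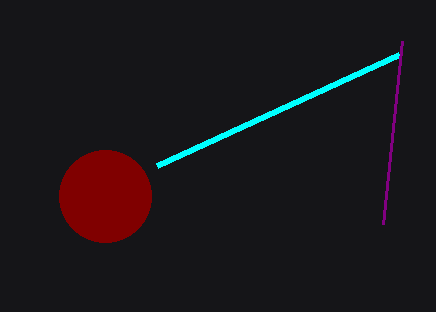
s_1 = 399
t_1 = 54
a_2 = 105
b_2 = 196
c_2 = 46
s_3 = 383
t_3 = 224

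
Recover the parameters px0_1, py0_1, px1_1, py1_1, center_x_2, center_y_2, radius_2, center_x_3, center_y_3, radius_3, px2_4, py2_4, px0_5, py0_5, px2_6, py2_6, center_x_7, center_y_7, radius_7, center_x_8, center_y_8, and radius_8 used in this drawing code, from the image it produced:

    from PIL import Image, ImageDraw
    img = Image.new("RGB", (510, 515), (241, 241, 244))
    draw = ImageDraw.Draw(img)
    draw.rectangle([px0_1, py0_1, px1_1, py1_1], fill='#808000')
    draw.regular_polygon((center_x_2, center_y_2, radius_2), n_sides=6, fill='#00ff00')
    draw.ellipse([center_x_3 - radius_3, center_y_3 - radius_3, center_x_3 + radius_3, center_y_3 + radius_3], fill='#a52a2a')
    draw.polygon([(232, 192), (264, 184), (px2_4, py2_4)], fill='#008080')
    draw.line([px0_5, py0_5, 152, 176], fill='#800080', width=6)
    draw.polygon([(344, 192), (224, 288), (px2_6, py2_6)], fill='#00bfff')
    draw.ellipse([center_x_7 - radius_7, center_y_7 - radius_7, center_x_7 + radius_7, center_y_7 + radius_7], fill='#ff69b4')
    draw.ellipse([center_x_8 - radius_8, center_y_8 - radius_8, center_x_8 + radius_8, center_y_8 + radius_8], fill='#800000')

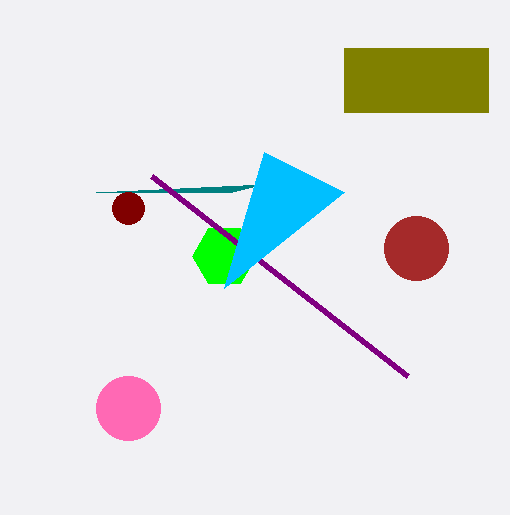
px0_1 = 344, py0_1 = 48, px1_1 = 488, py1_1 = 112, center_x_2 = 224, center_y_2 = 256, radius_2 = 32, center_x_3 = 416, center_y_3 = 248, radius_3 = 32, px2_4 = 96, py2_4 = 192, px0_5 = 408, py0_5 = 376, px2_6 = 264, py2_6 = 152, center_x_7 = 128, center_y_7 = 408, radius_7 = 32, center_x_8 = 128, center_y_8 = 208, radius_8 = 16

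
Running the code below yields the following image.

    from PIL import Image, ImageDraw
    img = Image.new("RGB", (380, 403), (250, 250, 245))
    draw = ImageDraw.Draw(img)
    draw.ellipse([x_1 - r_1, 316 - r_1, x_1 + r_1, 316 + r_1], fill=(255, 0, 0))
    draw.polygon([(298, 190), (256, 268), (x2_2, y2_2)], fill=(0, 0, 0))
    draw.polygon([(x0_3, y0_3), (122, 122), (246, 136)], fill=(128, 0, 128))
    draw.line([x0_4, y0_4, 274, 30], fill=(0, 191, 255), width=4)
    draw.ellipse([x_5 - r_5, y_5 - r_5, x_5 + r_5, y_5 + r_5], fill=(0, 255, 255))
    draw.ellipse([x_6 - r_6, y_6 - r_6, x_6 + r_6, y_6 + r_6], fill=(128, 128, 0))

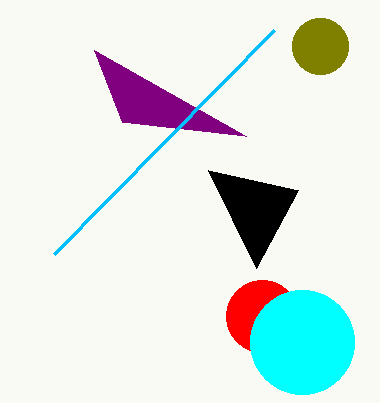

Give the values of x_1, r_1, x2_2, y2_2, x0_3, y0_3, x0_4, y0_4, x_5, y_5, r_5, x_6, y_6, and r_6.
x_1 = 262
r_1 = 36
x2_2 = 208
y2_2 = 170
x0_3 = 94
y0_3 = 50
x0_4 = 54
y0_4 = 254
x_5 = 302
y_5 = 342
r_5 = 52
x_6 = 320
y_6 = 46
r_6 = 28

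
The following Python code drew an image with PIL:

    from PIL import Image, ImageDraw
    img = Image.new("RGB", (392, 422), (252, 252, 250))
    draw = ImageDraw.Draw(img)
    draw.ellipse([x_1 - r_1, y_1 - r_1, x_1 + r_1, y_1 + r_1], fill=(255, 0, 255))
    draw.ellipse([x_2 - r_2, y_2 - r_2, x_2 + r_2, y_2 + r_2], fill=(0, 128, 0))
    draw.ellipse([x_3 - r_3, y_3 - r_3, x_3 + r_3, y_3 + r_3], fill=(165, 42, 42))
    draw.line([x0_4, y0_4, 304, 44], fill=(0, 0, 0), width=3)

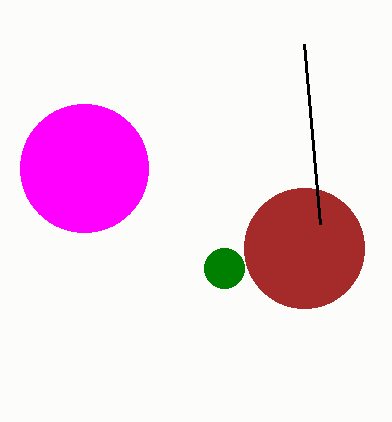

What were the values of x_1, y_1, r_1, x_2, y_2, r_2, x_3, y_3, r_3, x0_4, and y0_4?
x_1 = 84; y_1 = 168; r_1 = 64; x_2 = 224; y_2 = 268; r_2 = 20; x_3 = 304; y_3 = 248; r_3 = 60; x0_4 = 320; y0_4 = 224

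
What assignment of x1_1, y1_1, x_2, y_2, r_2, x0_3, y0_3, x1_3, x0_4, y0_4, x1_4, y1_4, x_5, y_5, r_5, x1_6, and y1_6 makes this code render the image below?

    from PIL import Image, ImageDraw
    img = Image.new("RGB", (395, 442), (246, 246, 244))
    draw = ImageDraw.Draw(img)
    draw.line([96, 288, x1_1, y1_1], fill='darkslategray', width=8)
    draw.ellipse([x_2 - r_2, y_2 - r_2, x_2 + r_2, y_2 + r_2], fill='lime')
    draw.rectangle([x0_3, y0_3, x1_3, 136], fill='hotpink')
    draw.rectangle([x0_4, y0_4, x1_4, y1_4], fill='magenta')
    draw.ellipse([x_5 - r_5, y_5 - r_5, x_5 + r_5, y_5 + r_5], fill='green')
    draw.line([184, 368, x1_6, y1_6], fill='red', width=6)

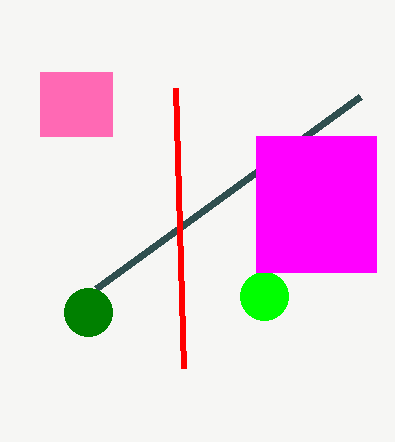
x1_1 = 360
y1_1 = 96
x_2 = 264
y_2 = 296
r_2 = 24
x0_3 = 40
y0_3 = 72
x1_3 = 112
x0_4 = 256
y0_4 = 136
x1_4 = 376
y1_4 = 272
x_5 = 88
y_5 = 312
r_5 = 24
x1_6 = 176
y1_6 = 88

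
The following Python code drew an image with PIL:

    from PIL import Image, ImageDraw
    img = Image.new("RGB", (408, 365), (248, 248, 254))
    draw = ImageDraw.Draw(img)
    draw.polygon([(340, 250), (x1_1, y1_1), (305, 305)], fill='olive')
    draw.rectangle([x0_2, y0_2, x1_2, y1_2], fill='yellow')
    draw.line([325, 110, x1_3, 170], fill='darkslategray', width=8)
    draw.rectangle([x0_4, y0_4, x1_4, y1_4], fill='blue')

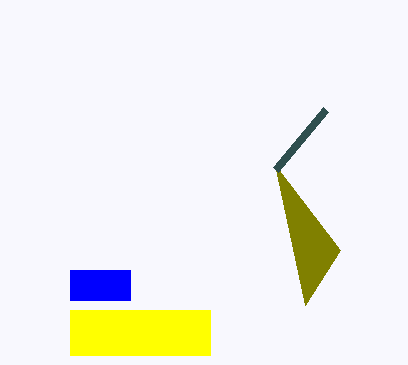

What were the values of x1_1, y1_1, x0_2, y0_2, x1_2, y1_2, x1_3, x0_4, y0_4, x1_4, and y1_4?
x1_1 = 275, y1_1 = 165, x0_2 = 70, y0_2 = 310, x1_2 = 210, y1_2 = 355, x1_3 = 275, x0_4 = 70, y0_4 = 270, x1_4 = 130, y1_4 = 300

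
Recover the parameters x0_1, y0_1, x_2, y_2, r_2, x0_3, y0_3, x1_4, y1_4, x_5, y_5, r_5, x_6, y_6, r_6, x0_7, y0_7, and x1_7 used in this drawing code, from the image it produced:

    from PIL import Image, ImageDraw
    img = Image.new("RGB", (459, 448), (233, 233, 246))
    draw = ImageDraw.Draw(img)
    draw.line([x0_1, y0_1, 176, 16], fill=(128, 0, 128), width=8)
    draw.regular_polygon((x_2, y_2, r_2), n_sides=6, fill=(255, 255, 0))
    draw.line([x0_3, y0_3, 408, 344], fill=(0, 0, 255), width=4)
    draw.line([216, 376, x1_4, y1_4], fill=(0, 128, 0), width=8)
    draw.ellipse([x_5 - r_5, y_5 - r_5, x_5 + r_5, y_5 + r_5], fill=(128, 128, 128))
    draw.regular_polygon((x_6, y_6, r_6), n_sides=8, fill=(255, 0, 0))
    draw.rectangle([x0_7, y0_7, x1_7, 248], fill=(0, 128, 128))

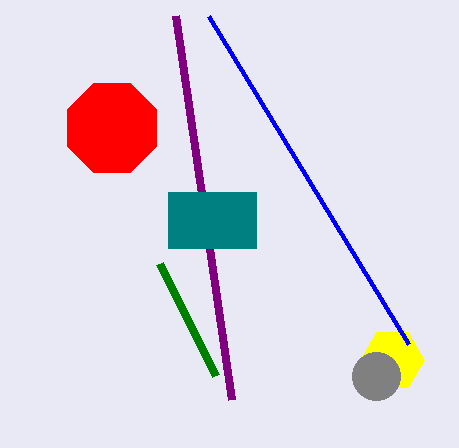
x0_1 = 232, y0_1 = 400, x_2 = 392, y_2 = 360, r_2 = 32, x0_3 = 208, y0_3 = 16, x1_4 = 160, y1_4 = 264, x_5 = 376, y_5 = 376, r_5 = 24, x_6 = 112, y_6 = 128, r_6 = 48, x0_7 = 168, y0_7 = 192, x1_7 = 256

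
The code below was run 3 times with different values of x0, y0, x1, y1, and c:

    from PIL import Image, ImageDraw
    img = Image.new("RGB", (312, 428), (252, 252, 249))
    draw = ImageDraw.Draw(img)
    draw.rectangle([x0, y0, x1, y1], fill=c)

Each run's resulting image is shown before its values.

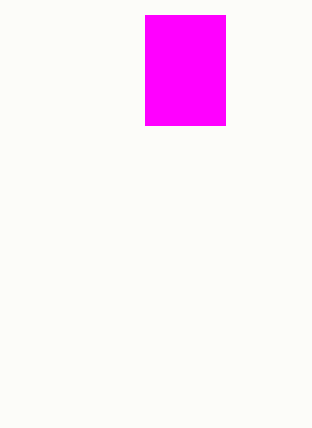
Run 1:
x0 = 145, y0 = 15, x1 = 225, y1 = 125, c = 'magenta'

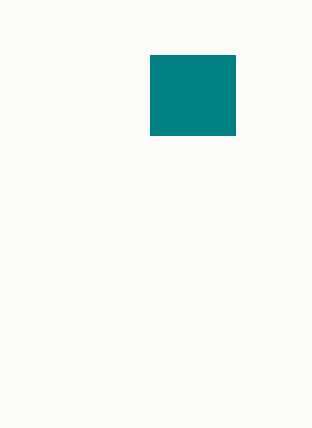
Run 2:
x0 = 150
y0 = 55
x1 = 235
y1 = 135
c = 'teal'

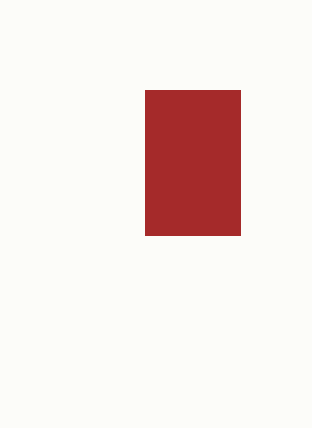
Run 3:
x0 = 145, y0 = 90, x1 = 240, y1 = 235, c = 'brown'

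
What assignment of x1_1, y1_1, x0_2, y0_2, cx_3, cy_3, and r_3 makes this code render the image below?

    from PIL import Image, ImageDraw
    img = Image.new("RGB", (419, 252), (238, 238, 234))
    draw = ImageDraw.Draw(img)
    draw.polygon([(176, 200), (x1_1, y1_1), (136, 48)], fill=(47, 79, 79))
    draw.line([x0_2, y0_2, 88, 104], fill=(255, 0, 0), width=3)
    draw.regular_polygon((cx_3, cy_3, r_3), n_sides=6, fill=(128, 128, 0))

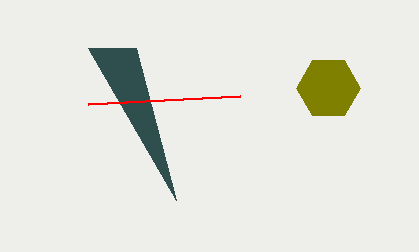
x1_1 = 88; y1_1 = 48; x0_2 = 240; y0_2 = 96; cx_3 = 328; cy_3 = 88; r_3 = 32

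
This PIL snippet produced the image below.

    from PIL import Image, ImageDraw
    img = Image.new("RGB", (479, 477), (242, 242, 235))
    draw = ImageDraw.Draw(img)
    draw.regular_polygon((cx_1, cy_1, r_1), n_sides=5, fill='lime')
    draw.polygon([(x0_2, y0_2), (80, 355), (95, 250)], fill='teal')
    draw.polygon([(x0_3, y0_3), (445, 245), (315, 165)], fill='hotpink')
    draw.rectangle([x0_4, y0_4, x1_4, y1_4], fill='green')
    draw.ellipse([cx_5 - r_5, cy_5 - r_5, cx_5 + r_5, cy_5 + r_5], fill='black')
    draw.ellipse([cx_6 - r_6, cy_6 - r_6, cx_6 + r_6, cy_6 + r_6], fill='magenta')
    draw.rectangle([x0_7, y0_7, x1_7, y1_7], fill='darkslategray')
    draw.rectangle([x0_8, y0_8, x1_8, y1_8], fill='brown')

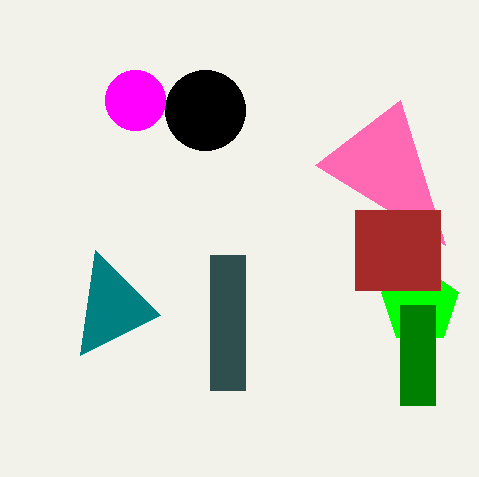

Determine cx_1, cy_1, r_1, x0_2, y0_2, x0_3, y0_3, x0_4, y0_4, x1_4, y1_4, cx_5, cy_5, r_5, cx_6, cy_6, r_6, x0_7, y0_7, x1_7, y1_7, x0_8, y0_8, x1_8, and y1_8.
cx_1 = 420, cy_1 = 305, r_1 = 40, x0_2 = 160, y0_2 = 315, x0_3 = 400, y0_3 = 100, x0_4 = 400, y0_4 = 305, x1_4 = 435, y1_4 = 405, cx_5 = 205, cy_5 = 110, r_5 = 40, cx_6 = 135, cy_6 = 100, r_6 = 30, x0_7 = 210, y0_7 = 255, x1_7 = 245, y1_7 = 390, x0_8 = 355, y0_8 = 210, x1_8 = 440, y1_8 = 290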